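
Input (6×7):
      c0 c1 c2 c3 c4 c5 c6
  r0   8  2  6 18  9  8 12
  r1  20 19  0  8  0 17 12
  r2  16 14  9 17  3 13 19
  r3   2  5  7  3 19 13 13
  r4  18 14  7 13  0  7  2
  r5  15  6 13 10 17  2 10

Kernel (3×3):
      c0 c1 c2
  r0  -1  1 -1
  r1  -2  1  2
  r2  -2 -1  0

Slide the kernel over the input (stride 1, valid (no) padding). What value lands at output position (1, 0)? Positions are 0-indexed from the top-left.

-10

The receptive field on the input at this output position is [20 19 0 / 16 14 9 / 2 5 7]. Elementwise product with the kernel and sum: 20·-1 + 19·1 + 0·-1 + 16·-2 + 14·1 + 9·2 + 2·-2 + 5·-1.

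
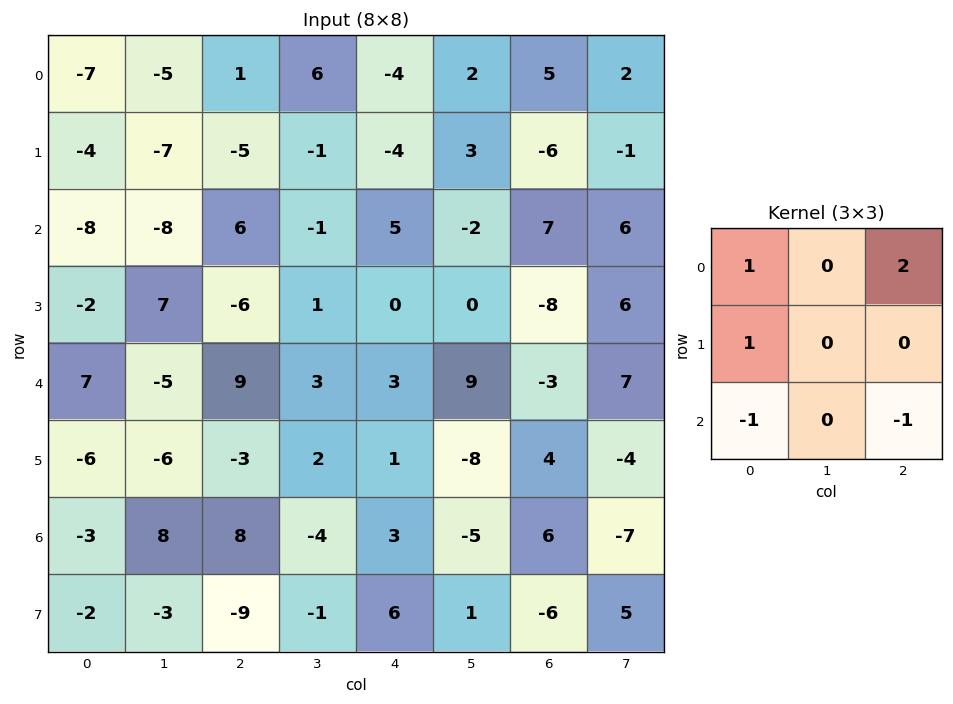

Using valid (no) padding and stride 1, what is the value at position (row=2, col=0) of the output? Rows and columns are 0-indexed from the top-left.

-14

The receptive field on the input at this output position is [-8 -8 6 / -2 7 -6 / 7 -5 9]. Elementwise product with the kernel and sum: -8·1 + 6·2 + -2·1 + 7·-1 + 9·-1.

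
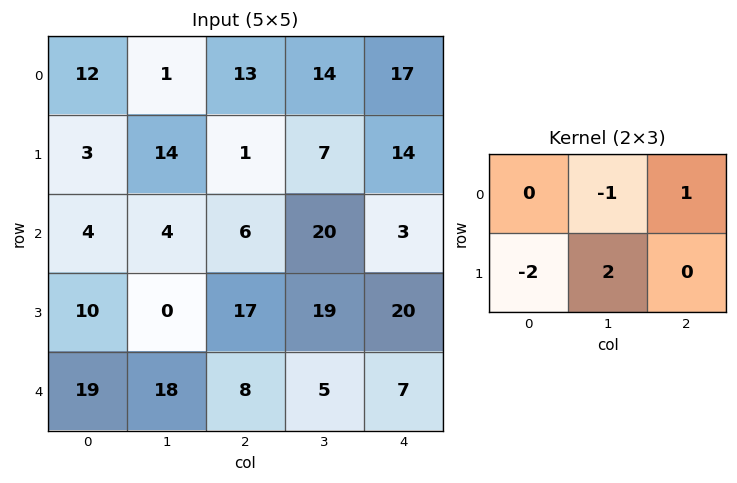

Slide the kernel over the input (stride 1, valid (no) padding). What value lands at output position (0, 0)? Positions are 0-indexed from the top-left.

The receptive field on the input at this output position is [12 1 13 / 3 14 1]. Elementwise product with the kernel and sum: 1·-1 + 13·1 + 3·-2 + 14·2.

34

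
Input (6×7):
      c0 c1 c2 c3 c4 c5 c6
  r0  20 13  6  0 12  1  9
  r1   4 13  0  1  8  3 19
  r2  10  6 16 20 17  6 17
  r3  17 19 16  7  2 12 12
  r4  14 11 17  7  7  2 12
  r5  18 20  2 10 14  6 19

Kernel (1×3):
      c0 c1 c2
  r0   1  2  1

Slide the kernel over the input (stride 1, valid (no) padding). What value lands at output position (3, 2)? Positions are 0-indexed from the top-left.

The receptive field on the input at this output position is [16 7 2]. Elementwise product with the kernel and sum: 16·1 + 7·2 + 2·1.

32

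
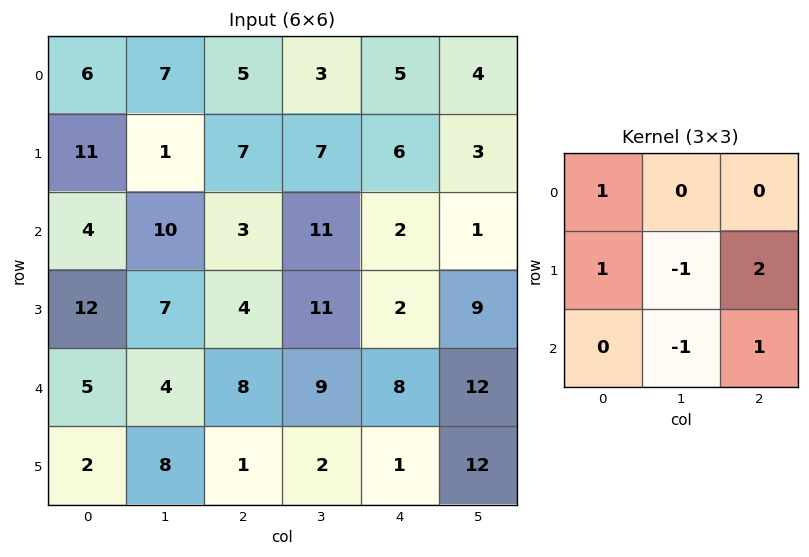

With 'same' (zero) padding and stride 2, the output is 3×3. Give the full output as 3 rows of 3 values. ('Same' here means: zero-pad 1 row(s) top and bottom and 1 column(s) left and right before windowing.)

Output[0,0]: The receptive field on the zero-padded input at this output position is [0 0 0 / 0 6 7 / 0 11 1]. Elementwise product with the kernel and sum: 0·1 + 0·1 + 6·-1 + 7·2 + 11·-1 + 1·1.

-2 8 3
11 37 25
9 22 47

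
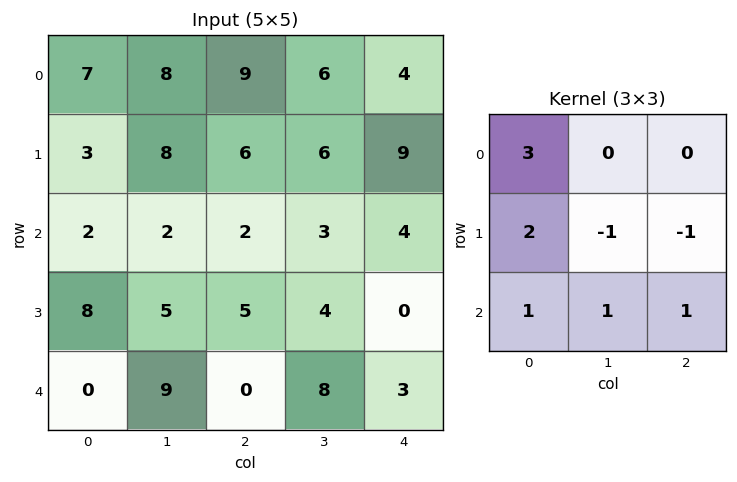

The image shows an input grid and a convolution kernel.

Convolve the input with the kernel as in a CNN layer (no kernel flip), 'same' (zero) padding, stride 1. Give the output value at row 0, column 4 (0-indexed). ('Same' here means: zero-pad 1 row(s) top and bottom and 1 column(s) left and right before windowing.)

23

The receptive field on the zero-padded input at this output position is [0 0 0 / 6 4 0 / 6 9 0]. Elementwise product with the kernel and sum: 0·3 + 6·2 + 4·-1 + 0·-1 + 6·1 + 9·1 + 0·1.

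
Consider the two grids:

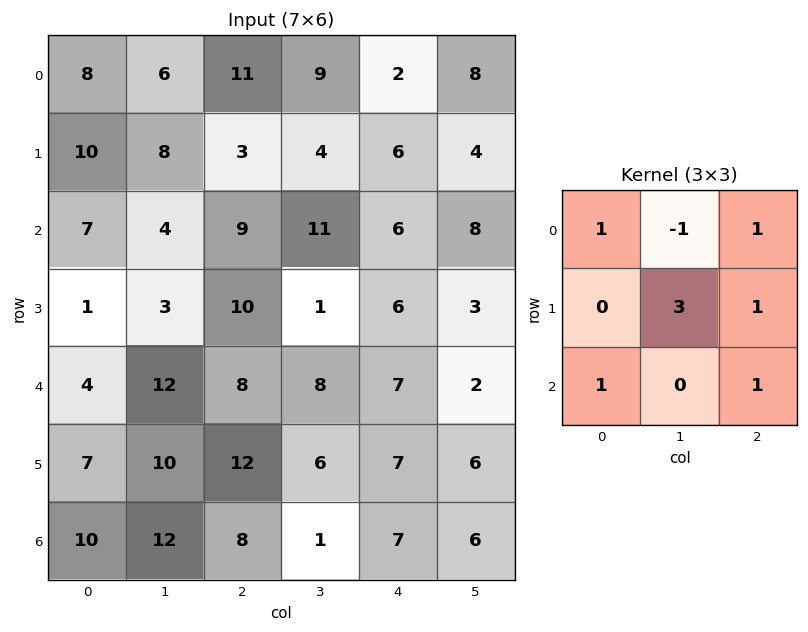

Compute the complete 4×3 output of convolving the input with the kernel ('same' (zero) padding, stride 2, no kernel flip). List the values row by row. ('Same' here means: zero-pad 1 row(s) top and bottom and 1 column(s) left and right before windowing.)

38 54 22
26 51 32
36 42 33
45 29 32

Output[0,0]: The receptive field on the zero-padded input at this output position is [0 0 0 / 0 8 6 / 0 10 8]. Elementwise product with the kernel and sum: 0·1 + 0·-1 + 0·1 + 8·3 + 6·1 + 0·1 + 8·1.
Output[0,1]: The receptive field on the zero-padded input at this output position is [0 0 0 / 6 11 9 / 8 3 4]. Elementwise product with the kernel and sum: 0·1 + 0·-1 + 0·1 + 11·3 + 9·1 + 8·1 + 4·1.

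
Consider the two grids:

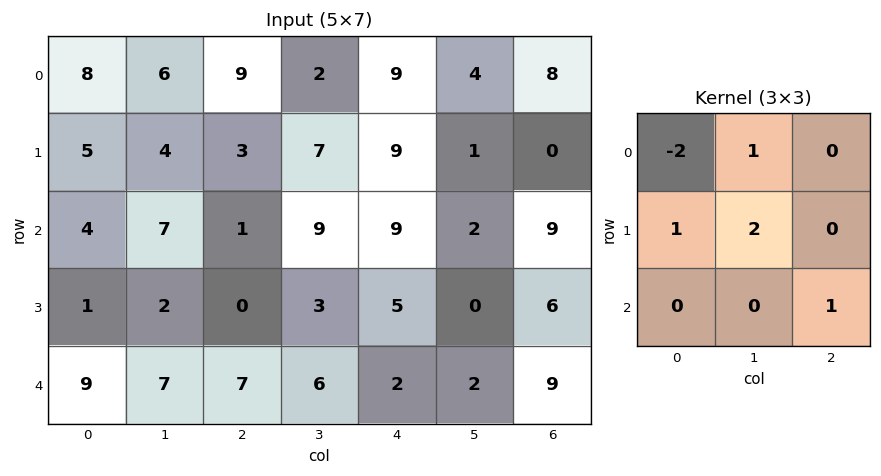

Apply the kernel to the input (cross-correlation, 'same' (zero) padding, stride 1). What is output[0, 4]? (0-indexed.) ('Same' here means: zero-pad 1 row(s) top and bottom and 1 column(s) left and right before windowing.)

The receptive field on the zero-padded input at this output position is [0 0 0 / 2 9 4 / 7 9 1]. Elementwise product with the kernel and sum: 0·-2 + 0·1 + 2·1 + 9·2 + 1·1.

21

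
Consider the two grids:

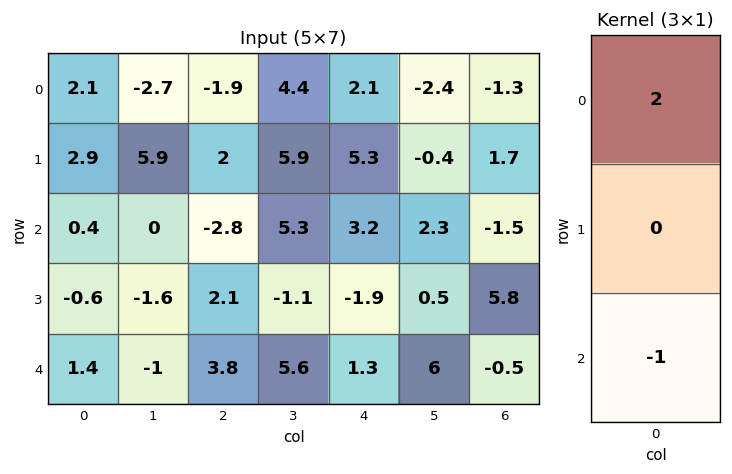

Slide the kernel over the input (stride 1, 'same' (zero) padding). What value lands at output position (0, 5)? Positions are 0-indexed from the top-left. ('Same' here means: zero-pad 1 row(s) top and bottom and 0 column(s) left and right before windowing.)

The receptive field on the zero-padded input at this output position is [0 / -2.4 / -0.4]. Elementwise product with the kernel and sum: 0·2 + -0.4·-1.

0.4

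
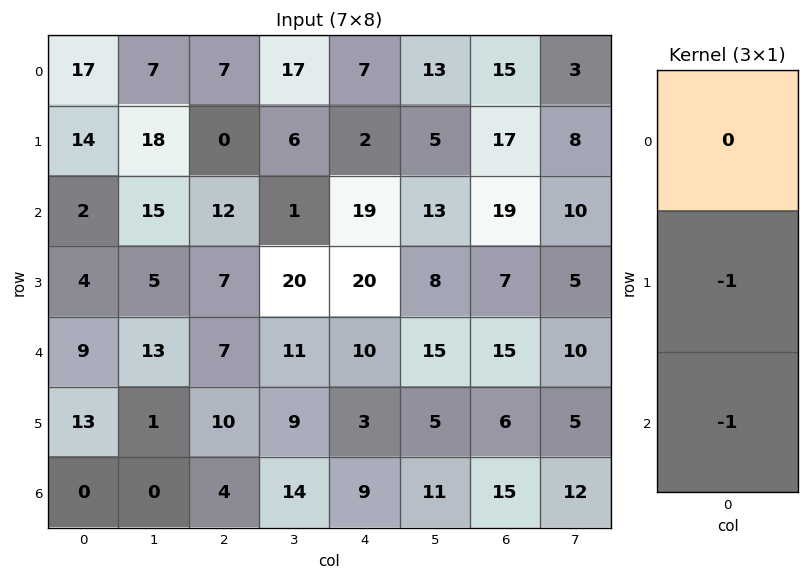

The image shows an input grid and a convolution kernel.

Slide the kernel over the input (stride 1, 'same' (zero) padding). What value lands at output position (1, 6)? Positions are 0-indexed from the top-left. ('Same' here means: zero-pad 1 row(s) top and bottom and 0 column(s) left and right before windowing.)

The receptive field on the zero-padded input at this output position is [15 / 17 / 19]. Elementwise product with the kernel and sum: 17·-1 + 19·-1.

-36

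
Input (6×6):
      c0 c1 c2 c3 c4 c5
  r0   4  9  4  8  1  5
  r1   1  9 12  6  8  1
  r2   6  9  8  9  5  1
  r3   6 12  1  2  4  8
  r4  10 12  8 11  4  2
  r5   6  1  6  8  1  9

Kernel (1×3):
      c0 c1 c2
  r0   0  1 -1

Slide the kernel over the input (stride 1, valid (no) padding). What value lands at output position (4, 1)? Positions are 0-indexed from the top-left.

-3

The receptive field on the input at this output position is [12 8 11]. Elementwise product with the kernel and sum: 8·1 + 11·-1.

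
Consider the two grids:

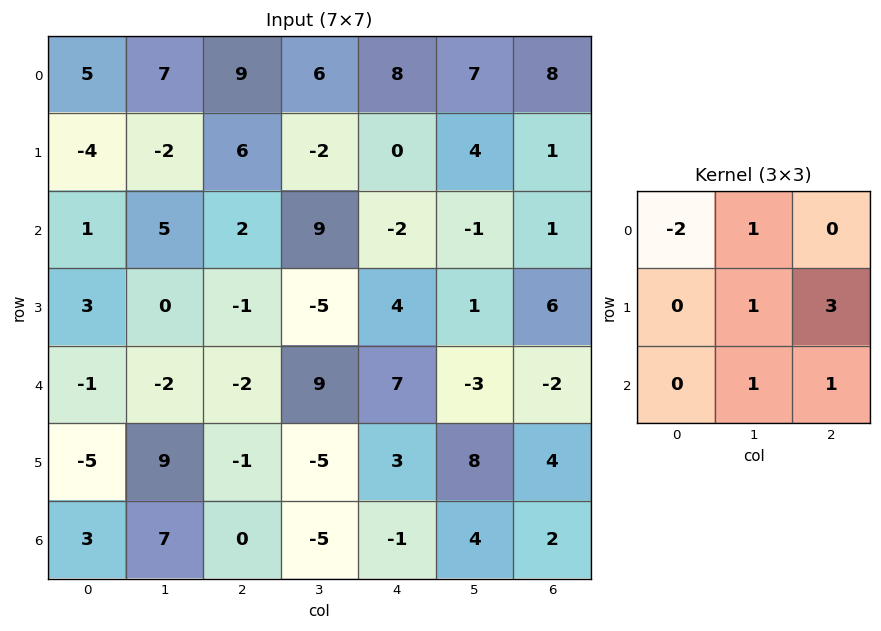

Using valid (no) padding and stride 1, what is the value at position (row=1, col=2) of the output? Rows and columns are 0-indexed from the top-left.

-12

The receptive field on the input at this output position is [6 -2 0 / 2 9 -2 / -1 -5 4]. Elementwise product with the kernel and sum: 6·-2 + -2·1 + 9·1 + -2·3 + -5·1 + 4·1.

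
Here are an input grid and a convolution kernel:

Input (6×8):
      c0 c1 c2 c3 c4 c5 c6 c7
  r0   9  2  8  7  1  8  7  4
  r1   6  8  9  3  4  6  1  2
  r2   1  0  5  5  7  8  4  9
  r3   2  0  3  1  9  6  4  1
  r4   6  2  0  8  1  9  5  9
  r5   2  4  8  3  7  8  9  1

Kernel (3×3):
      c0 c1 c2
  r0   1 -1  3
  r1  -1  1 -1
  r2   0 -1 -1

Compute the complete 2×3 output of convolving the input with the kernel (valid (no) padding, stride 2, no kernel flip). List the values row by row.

19 -18 3
9 1 -10

Output[0,0]: The receptive field on the input at this output position is [9 2 8 / 6 8 9 / 1 0 5]. Elementwise product with the kernel and sum: 9·1 + 2·-1 + 8·3 + 6·-1 + 8·1 + 9·-1 + 0·-1 + 5·-1.
Output[0,1]: The receptive field on the input at this output position is [8 7 1 / 9 3 4 / 5 5 7]. Elementwise product with the kernel and sum: 8·1 + 7·-1 + 1·3 + 9·-1 + 3·1 + 4·-1 + 5·-1 + 7·-1.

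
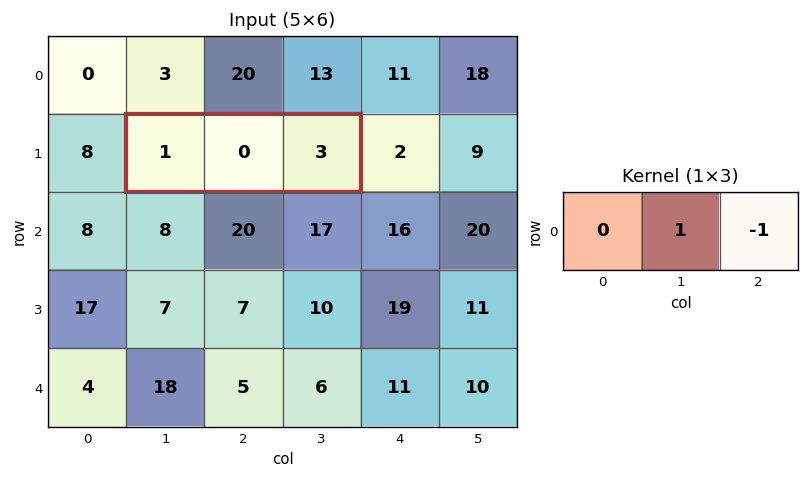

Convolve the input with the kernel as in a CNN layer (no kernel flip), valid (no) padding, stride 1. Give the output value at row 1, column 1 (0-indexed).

-3

The receptive field on the input at this output position is [1 0 3]. Elementwise product with the kernel and sum: 0·1 + 3·-1.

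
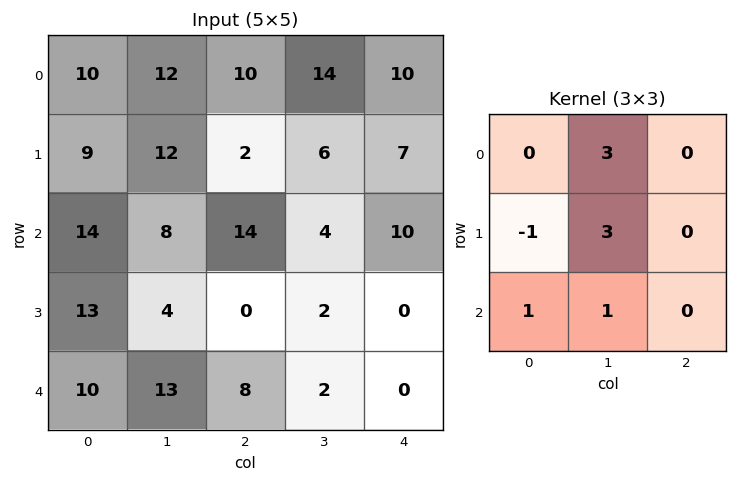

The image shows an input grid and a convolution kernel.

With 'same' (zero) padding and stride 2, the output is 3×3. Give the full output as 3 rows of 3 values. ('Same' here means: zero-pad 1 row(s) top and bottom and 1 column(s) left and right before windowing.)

39 32 29
82 44 49
69 11 -2

Output[0,0]: The receptive field on the zero-padded input at this output position is [0 0 0 / 0 10 12 / 0 9 12]. Elementwise product with the kernel and sum: 0·3 + 0·-1 + 10·3 + 0·1 + 9·1.
Output[0,1]: The receptive field on the zero-padded input at this output position is [0 0 0 / 12 10 14 / 12 2 6]. Elementwise product with the kernel and sum: 0·3 + 12·-1 + 10·3 + 12·1 + 2·1.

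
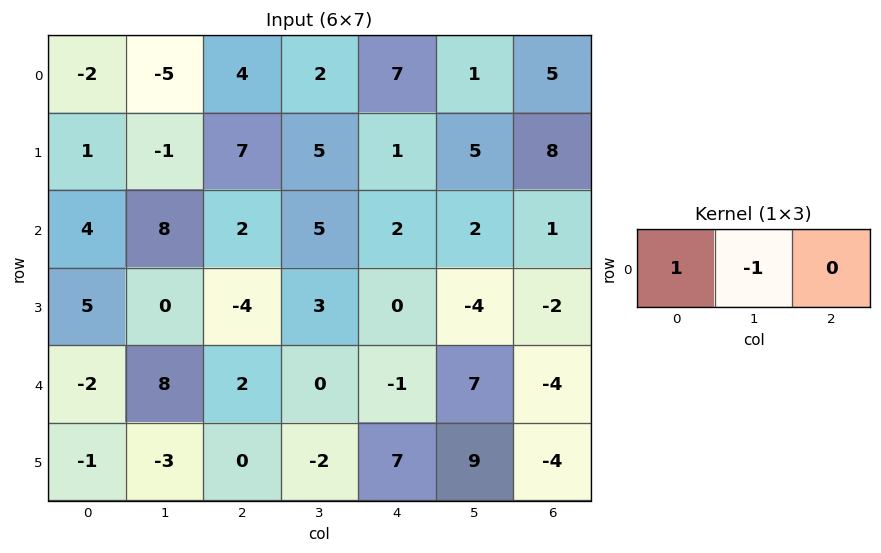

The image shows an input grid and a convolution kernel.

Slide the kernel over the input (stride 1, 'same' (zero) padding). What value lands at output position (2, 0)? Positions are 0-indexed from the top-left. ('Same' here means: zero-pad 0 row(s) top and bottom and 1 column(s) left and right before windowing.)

-4

The receptive field on the zero-padded input at this output position is [0 4 8]. Elementwise product with the kernel and sum: 0·1 + 4·-1.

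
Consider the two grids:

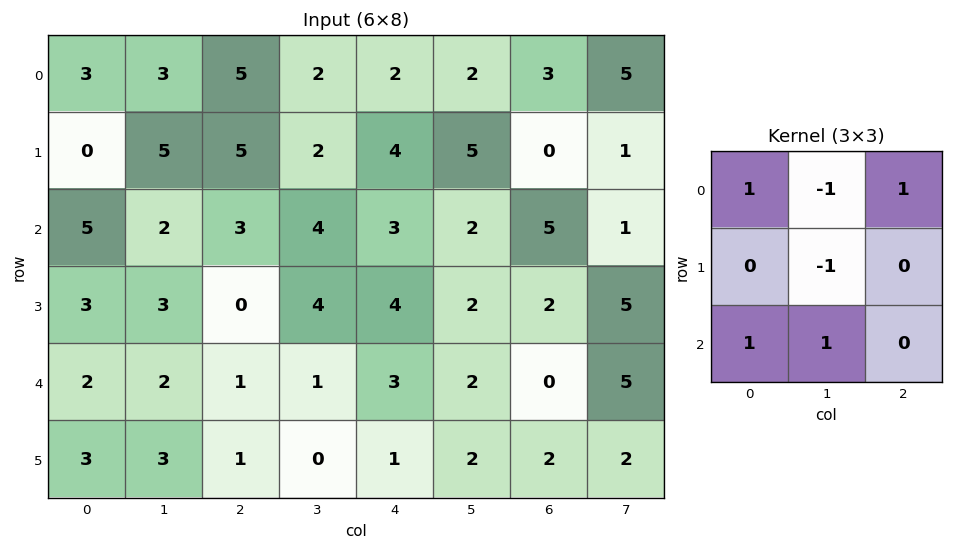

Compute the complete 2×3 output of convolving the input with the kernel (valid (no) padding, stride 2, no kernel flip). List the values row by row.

Output[0,0]: The receptive field on the input at this output position is [3 3 5 / 0 5 5 / 5 2 3]. Elementwise product with the kernel and sum: 3·1 + 3·-1 + 5·1 + 5·-1 + 5·1 + 2·1.

7 10 3
7 0 9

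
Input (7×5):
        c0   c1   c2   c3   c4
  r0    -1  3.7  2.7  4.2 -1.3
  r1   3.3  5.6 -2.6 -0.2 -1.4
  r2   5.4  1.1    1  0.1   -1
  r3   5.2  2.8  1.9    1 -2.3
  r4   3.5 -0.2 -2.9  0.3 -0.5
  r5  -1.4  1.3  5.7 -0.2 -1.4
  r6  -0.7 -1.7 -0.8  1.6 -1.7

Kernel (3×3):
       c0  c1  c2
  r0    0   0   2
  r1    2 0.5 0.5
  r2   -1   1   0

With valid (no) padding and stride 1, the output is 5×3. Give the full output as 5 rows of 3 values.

Output[0,0]: The receptive field on the input at this output position is [-1 3.7 2.7 / 3.3 5.6 -2.6 / 5.4 1.1 1]. Elementwise product with the kernel and sum: 2.7·2 + 3.3·2 + 5.6·0.5 + -2.6·0.5 + 5.4·-1 + 1.1·1.

9.2 18.1 -9.5
4.25 1.45 -2.15
11.05 4.55 4.35
11.95 4.7 -16.4
-6.1 6.85 12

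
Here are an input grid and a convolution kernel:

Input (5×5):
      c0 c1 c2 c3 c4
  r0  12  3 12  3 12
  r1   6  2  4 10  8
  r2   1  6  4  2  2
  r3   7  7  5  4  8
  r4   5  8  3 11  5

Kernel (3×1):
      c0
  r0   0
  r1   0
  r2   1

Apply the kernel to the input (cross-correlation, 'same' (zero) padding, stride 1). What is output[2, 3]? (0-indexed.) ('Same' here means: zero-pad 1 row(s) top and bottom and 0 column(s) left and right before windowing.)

The receptive field on the zero-padded input at this output position is [10 / 2 / 4]. Elementwise product with the kernel and sum: 4·1.

4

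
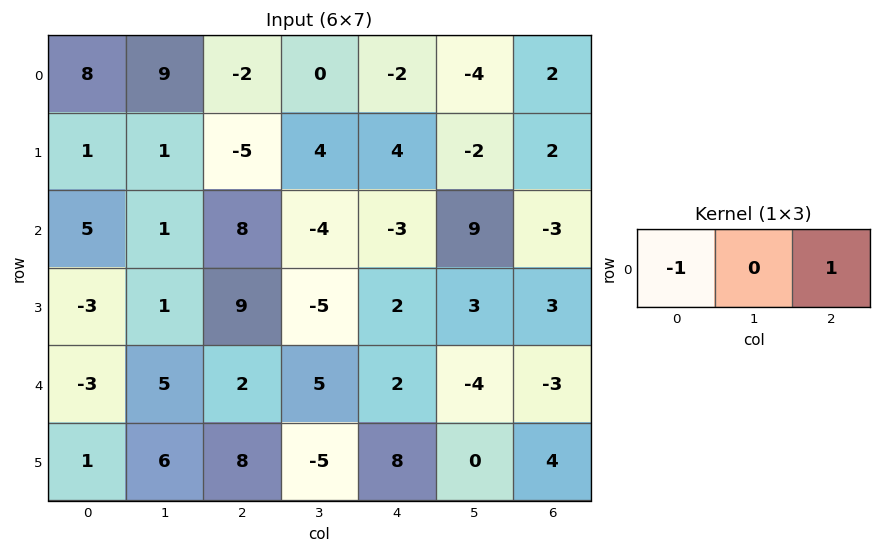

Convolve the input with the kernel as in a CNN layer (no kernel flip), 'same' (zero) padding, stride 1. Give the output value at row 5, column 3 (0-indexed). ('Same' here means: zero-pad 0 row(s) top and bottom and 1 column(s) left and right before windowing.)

The receptive field on the zero-padded input at this output position is [8 -5 8]. Elementwise product with the kernel and sum: 8·-1 + 8·1.

0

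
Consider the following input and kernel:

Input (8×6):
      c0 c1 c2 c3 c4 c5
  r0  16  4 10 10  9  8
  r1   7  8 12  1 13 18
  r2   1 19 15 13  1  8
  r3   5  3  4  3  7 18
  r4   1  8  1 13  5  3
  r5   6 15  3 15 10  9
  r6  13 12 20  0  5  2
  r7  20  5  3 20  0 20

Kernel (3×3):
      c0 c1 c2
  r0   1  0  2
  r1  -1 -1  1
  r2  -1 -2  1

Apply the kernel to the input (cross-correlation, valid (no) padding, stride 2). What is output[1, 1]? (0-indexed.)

The receptive field on the input at this output position is [15 13 1 / 4 3 7 / 1 13 5]. Elementwise product with the kernel and sum: 15·1 + 1·2 + 4·-1 + 3·-1 + 7·1 + 1·-1 + 13·-2 + 5·1.

-5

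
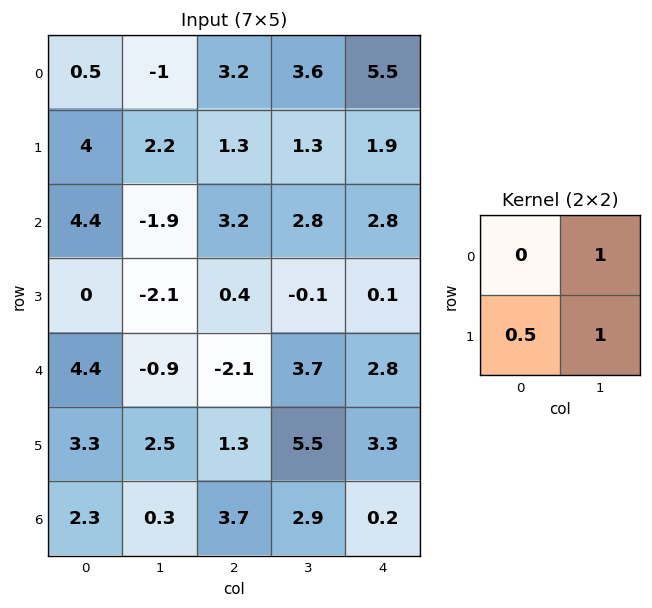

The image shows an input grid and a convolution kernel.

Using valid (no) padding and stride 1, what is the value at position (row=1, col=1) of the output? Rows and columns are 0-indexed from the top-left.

3.55

The receptive field on the input at this output position is [2.2 1.3 / -1.9 3.2]. Elementwise product with the kernel and sum: 1.3·1 + -1.9·0.5 + 3.2·1.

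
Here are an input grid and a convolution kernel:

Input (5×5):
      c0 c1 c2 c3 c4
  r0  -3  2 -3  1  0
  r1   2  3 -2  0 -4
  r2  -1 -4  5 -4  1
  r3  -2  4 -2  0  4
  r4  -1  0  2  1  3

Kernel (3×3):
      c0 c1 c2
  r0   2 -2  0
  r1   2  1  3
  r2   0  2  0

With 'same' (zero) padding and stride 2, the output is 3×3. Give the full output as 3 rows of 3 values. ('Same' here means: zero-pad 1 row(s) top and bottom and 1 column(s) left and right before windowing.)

7 0 -6
-21 -9 9
3 17 -3

Output[0,0]: The receptive field on the zero-padded input at this output position is [0 0 0 / 0 -3 2 / 0 2 3]. Elementwise product with the kernel and sum: 0·2 + 0·-2 + 0·2 + -3·1 + 2·3 + 2·2.
Output[0,1]: The receptive field on the zero-padded input at this output position is [0 0 0 / 2 -3 1 / 3 -2 0]. Elementwise product with the kernel and sum: 0·2 + 0·-2 + 2·2 + -3·1 + 1·3 + -2·2.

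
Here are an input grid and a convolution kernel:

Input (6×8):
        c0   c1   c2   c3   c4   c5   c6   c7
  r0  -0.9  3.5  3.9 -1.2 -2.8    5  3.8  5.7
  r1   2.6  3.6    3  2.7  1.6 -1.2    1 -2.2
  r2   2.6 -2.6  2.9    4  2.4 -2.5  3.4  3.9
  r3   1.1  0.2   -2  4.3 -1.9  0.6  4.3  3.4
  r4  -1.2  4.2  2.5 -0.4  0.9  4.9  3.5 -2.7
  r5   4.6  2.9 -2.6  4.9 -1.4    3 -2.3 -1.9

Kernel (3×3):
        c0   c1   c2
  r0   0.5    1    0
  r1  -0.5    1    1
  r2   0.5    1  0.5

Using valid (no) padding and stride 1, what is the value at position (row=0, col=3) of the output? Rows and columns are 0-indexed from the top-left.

-1.2

The receptive field on the input at this output position is [-1.2 -2.8 5 / 2.7 1.6 -1.2 / 4 2.4 -2.5]. Elementwise product with the kernel and sum: -1.2·0.5 + -2.8·1 + 2.7·-0.5 + 1.6·1 + -1.2·1 + 4·0.5 + 2.4·1 + -2.5·0.5.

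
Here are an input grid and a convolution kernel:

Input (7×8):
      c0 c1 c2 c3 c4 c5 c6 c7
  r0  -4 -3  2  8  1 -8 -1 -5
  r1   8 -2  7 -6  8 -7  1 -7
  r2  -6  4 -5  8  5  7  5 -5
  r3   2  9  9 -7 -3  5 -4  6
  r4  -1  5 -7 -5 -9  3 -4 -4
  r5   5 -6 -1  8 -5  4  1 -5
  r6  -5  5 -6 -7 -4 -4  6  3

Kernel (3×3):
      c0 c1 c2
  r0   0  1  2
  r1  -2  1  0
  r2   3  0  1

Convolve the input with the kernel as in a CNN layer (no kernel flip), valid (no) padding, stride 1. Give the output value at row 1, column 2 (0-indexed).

The receptive field on the input at this output position is [7 -6 8 / -5 8 5 / 9 -7 -3]. Elementwise product with the kernel and sum: -6·1 + 8·2 + -5·-2 + 8·1 + 9·3 + -3·1.

52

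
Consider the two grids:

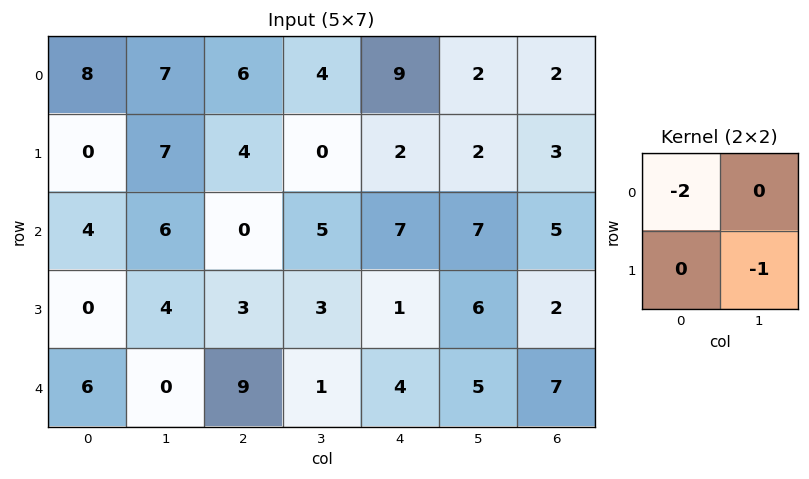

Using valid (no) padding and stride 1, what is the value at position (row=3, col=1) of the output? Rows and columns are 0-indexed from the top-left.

-17

The receptive field on the input at this output position is [4 3 / 0 9]. Elementwise product with the kernel and sum: 4·-2 + 9·-1.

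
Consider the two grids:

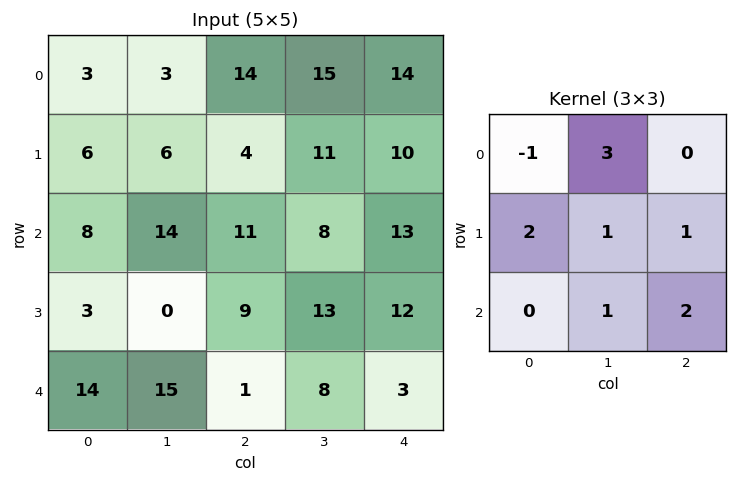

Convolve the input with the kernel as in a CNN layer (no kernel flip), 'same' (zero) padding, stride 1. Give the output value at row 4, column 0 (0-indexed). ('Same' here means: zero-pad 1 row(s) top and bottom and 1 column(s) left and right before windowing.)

The receptive field on the zero-padded input at this output position is [0 3 0 / 0 14 15 / 0 0 0]. Elementwise product with the kernel and sum: 0·-1 + 3·3 + 0·2 + 14·1 + 15·1 + 0·1 + 0·2.

38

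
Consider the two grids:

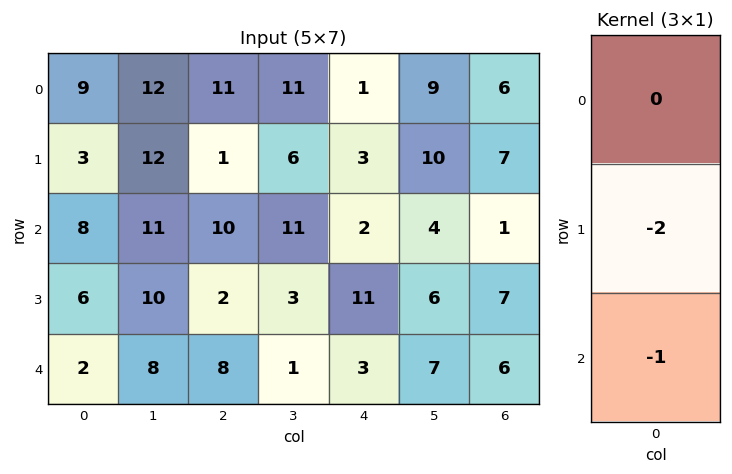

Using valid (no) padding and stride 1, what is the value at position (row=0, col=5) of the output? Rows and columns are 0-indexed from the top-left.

The receptive field on the input at this output position is [9 / 10 / 4]. Elementwise product with the kernel and sum: 10·-2 + 4·-1.

-24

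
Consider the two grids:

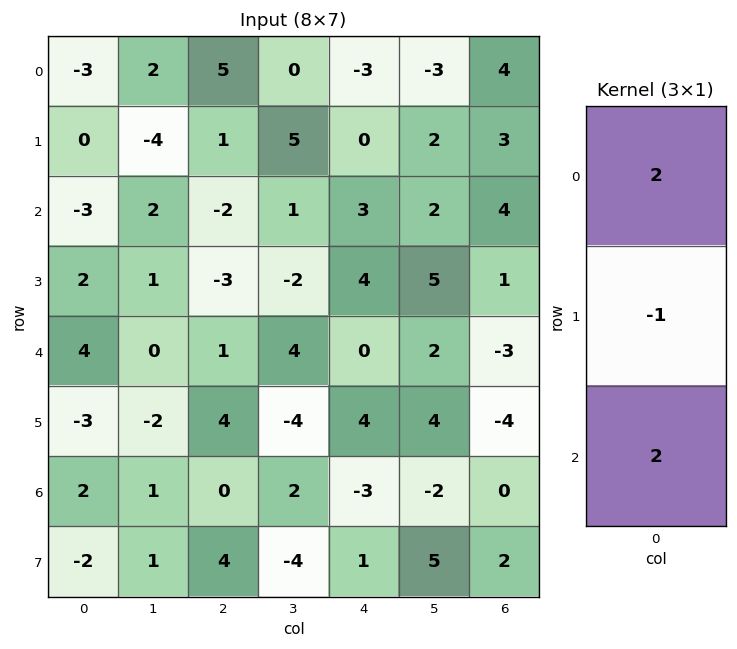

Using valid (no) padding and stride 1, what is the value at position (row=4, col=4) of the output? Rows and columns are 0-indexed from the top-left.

The receptive field on the input at this output position is [0 / 4 / -3]. Elementwise product with the kernel and sum: 0·2 + 4·-1 + -3·2.

-10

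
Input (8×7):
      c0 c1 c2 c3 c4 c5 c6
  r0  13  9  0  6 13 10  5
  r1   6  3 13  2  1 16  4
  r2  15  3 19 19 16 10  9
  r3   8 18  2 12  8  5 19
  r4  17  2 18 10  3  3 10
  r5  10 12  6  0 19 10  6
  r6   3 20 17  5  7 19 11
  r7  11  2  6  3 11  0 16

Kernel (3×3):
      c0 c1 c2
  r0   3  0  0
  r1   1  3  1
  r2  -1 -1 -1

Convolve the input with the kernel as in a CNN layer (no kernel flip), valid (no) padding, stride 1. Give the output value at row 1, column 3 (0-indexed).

58

The receptive field on the input at this output position is [2 1 16 / 19 16 10 / 12 8 5]. Elementwise product with the kernel and sum: 2·3 + 19·1 + 16·3 + 10·1 + 12·-1 + 8·-1 + 5·-1.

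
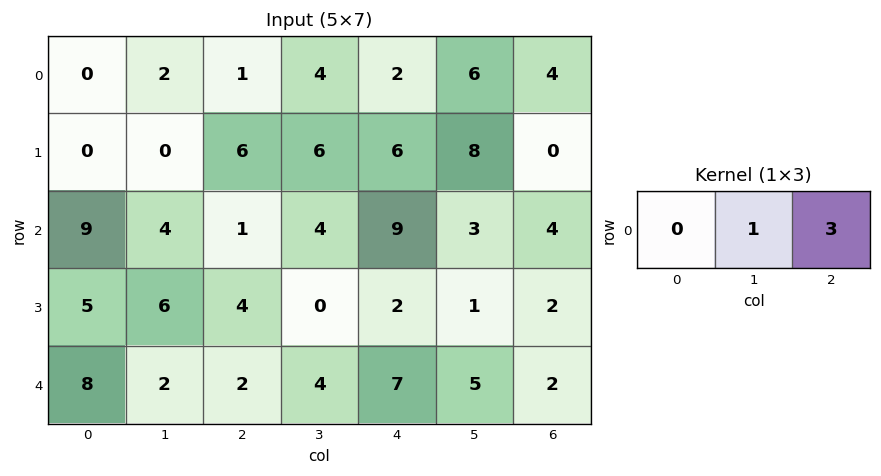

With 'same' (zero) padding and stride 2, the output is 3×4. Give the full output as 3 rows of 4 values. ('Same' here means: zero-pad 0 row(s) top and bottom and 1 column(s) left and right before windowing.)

Output[0,0]: The receptive field on the zero-padded input at this output position is [0 0 2]. Elementwise product with the kernel and sum: 0·1 + 2·3.
Output[0,1]: The receptive field on the zero-padded input at this output position is [2 1 4]. Elementwise product with the kernel and sum: 1·1 + 4·3.

6 13 20 4
21 13 18 4
14 14 22 2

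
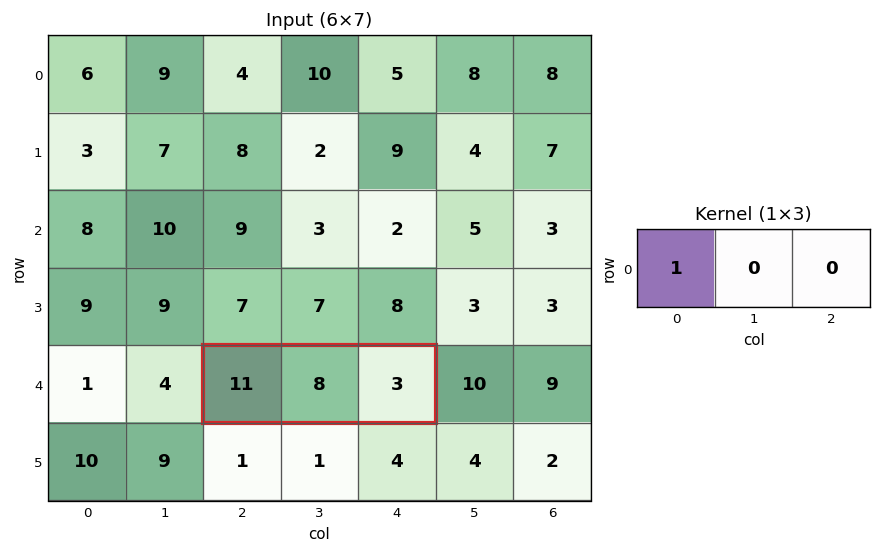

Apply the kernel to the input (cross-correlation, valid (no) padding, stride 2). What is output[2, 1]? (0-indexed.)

11

The receptive field on the input at this output position is [11 8 3]. Elementwise product with the kernel and sum: 11·1.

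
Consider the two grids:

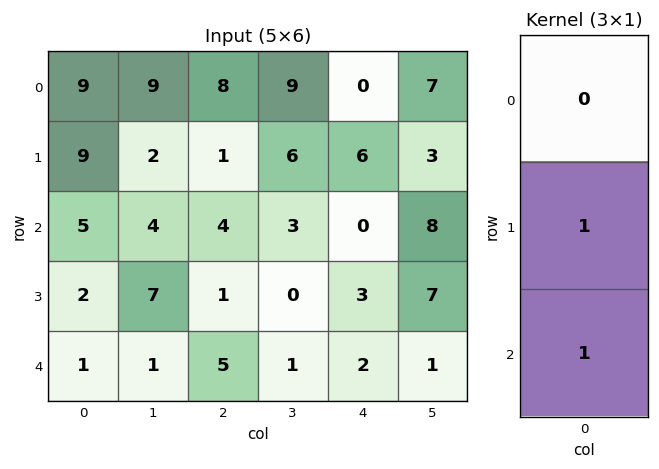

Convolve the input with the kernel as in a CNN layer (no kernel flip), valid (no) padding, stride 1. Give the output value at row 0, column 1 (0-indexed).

6

The receptive field on the input at this output position is [9 / 2 / 4]. Elementwise product with the kernel and sum: 2·1 + 4·1.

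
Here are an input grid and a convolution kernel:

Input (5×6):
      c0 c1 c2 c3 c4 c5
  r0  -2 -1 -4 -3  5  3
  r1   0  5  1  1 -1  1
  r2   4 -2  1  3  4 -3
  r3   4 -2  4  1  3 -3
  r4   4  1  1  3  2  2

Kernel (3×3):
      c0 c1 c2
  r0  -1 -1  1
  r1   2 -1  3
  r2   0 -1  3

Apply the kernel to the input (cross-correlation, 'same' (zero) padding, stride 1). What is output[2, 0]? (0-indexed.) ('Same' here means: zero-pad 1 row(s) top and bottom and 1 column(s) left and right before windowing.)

The receptive field on the zero-padded input at this output position is [0 0 5 / 0 4 -2 / 0 4 -2]. Elementwise product with the kernel and sum: 0·-1 + 0·-1 + 5·1 + 0·2 + 4·-1 + -2·3 + 4·-1 + -2·3.

-15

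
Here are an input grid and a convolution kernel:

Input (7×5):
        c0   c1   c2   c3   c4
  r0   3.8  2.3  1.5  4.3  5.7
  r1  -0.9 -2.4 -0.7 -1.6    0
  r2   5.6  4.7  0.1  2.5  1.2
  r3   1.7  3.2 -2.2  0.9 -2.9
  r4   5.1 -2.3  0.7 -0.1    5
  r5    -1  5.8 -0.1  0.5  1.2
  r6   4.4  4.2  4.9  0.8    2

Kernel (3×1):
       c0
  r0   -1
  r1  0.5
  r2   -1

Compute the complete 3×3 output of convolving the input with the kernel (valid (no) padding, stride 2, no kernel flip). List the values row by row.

-9.85 -1.95 -6.9
-9.85 -1.9 -7.65
-10 -5.65 -6.4

Output[0,0]: The receptive field on the input at this output position is [3.8 / -0.9 / 5.6]. Elementwise product with the kernel and sum: 3.8·-1 + -0.9·0.5 + 5.6·-1.
Output[0,1]: The receptive field on the input at this output position is [1.5 / -0.7 / 0.1]. Elementwise product with the kernel and sum: 1.5·-1 + -0.7·0.5 + 0.1·-1.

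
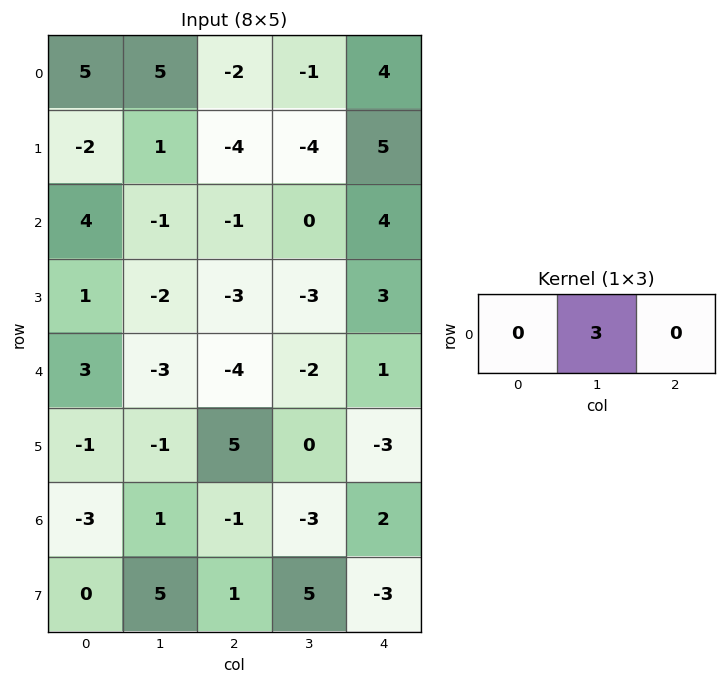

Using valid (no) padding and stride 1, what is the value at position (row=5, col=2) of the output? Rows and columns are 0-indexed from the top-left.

0

The receptive field on the input at this output position is [5 0 -3]. Elementwise product with the kernel and sum: 0·3.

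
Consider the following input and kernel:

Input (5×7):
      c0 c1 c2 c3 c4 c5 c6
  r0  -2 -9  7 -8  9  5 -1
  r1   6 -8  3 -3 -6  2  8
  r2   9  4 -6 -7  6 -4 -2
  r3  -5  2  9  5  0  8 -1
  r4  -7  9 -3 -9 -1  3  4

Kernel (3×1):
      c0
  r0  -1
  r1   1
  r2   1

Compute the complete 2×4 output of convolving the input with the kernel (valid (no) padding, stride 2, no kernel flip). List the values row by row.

17 -10 -9 7
-21 12 -7 5

Output[0,0]: The receptive field on the input at this output position is [-2 / 6 / 9]. Elementwise product with the kernel and sum: -2·-1 + 6·1 + 9·1.
Output[0,1]: The receptive field on the input at this output position is [7 / 3 / -6]. Elementwise product with the kernel and sum: 7·-1 + 3·1 + -6·1.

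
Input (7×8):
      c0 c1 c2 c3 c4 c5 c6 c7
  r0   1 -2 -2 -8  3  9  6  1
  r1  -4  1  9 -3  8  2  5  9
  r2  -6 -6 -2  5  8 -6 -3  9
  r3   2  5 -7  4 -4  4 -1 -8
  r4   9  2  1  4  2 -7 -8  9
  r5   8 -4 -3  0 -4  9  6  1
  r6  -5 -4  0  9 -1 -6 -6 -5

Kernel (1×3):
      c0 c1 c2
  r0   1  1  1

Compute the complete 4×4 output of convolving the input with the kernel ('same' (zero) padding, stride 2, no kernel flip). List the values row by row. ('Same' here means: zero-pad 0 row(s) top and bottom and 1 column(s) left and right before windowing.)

Output[0,0]: The receptive field on the zero-padded input at this output position is [0 1 -2]. Elementwise product with the kernel and sum: 0·1 + 1·1 + -2·1.

-1 -12 4 16
-12 -3 7 0
11 7 -1 -6
-9 5 2 -17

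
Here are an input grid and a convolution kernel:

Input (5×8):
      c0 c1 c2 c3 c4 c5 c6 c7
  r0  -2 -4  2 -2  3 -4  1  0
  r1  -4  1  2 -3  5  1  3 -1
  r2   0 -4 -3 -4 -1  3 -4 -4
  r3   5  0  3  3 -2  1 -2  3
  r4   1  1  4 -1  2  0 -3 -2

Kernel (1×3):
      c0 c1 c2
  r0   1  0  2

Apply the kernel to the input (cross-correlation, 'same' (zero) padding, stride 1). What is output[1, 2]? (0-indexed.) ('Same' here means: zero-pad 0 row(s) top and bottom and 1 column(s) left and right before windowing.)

-5

The receptive field on the zero-padded input at this output position is [1 2 -3]. Elementwise product with the kernel and sum: 1·1 + -3·2.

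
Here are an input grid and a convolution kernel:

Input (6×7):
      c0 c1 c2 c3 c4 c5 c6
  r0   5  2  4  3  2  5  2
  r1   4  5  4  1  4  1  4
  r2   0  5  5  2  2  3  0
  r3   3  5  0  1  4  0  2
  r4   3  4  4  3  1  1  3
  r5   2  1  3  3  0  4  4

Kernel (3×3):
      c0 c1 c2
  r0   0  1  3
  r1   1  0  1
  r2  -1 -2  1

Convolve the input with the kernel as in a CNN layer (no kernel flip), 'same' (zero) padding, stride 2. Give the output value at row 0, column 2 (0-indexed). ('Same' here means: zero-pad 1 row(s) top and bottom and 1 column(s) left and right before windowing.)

0

The receptive field on the zero-padded input at this output position is [0 0 0 / 3 2 5 / 1 4 1]. Elementwise product with the kernel and sum: 0·1 + 0·3 + 3·1 + 5·1 + 1·-1 + 4·-2 + 1·1.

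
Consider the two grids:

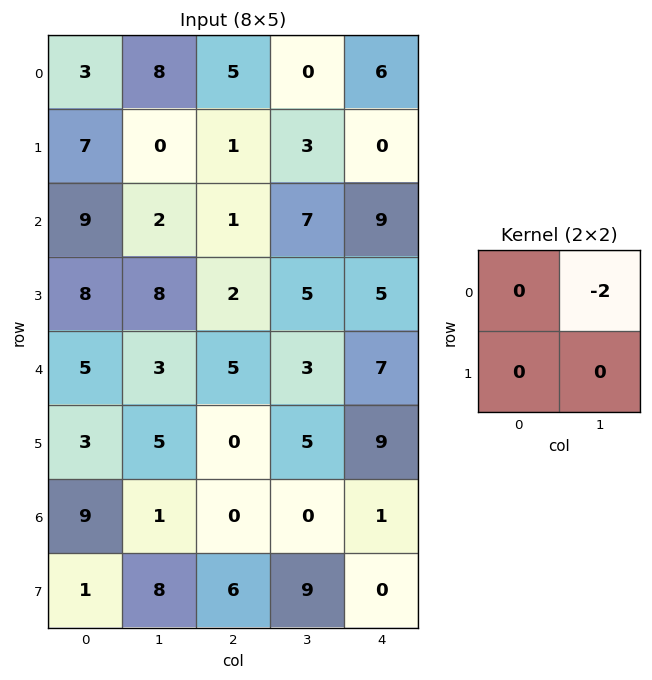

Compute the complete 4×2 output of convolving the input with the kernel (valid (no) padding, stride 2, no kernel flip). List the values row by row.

-16 0
-4 -14
-6 -6
-2 0

Output[0,0]: The receptive field on the input at this output position is [3 8 / 7 0]. Elementwise product with the kernel and sum: 8·-2.
Output[0,1]: The receptive field on the input at this output position is [5 0 / 1 3]. Elementwise product with the kernel and sum: 0·-2.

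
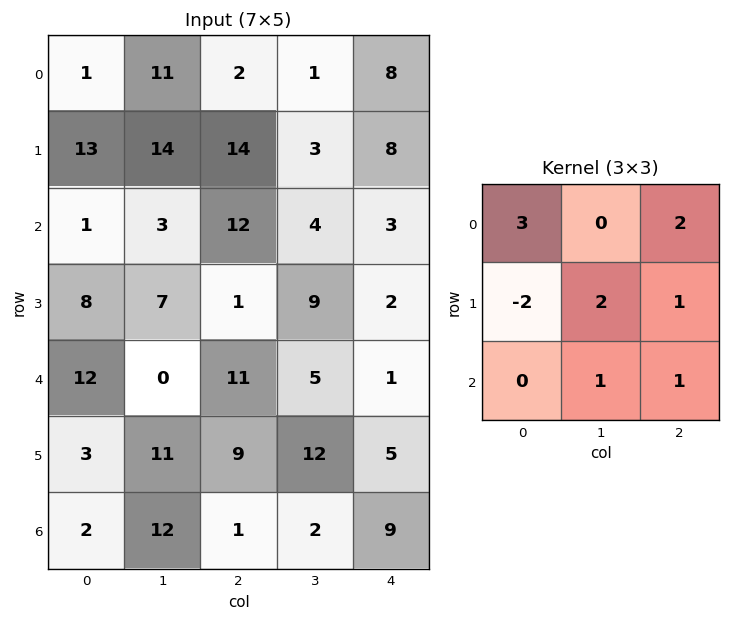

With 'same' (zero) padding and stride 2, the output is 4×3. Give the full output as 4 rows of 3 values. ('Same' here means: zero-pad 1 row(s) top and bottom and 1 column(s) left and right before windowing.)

40 0 22
48 80 9
52 87 24
38 37 50

Output[0,0]: The receptive field on the zero-padded input at this output position is [0 0 0 / 0 1 11 / 0 13 14]. Elementwise product with the kernel and sum: 0·3 + 0·2 + 0·-2 + 1·2 + 11·1 + 13·1 + 14·1.
Output[0,1]: The receptive field on the zero-padded input at this output position is [0 0 0 / 11 2 1 / 14 14 3]. Elementwise product with the kernel and sum: 0·3 + 0·2 + 11·-2 + 2·2 + 1·1 + 14·1 + 3·1.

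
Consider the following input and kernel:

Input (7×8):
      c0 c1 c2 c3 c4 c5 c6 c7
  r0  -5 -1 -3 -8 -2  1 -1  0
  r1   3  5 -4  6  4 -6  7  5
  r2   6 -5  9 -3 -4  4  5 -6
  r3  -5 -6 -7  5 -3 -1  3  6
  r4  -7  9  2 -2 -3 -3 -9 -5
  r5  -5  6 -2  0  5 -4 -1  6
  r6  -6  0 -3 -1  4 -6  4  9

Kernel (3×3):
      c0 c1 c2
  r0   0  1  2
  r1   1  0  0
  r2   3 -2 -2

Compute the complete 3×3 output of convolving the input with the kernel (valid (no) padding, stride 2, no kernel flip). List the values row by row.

Output[0,0]: The receptive field on the input at this output position is [-5 -1 -3 / 3 5 -4 / 6 -5 9]. Elementwise product with the kernel and sum: -1·1 + -3·2 + 3·1 + 6·3 + -5·-2 + 9·-2.
Output[0,1]: The receptive field on the input at this output position is [-3 -8 -2 / -4 6 4 / 9 -3 -4]. Elementwise product with the kernel and sum: -8·1 + -2·2 + -4·1 + 9·3 + -3·-2 + -4·-2.

6 25 -27
-35 -2 26
-4 -25 0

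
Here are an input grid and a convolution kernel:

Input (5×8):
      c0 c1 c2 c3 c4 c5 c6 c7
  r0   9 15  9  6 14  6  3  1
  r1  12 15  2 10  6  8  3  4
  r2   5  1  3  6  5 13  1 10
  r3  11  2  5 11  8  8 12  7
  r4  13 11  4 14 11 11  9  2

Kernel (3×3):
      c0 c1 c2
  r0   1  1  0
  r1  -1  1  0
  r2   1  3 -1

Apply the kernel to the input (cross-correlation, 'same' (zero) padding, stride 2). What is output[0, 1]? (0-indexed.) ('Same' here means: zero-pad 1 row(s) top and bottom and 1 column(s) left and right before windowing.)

The receptive field on the zero-padded input at this output position is [0 0 0 / 15 9 6 / 15 2 10]. Elementwise product with the kernel and sum: 0·1 + 0·1 + 15·-1 + 9·1 + 15·1 + 2·3 + 10·-1.

5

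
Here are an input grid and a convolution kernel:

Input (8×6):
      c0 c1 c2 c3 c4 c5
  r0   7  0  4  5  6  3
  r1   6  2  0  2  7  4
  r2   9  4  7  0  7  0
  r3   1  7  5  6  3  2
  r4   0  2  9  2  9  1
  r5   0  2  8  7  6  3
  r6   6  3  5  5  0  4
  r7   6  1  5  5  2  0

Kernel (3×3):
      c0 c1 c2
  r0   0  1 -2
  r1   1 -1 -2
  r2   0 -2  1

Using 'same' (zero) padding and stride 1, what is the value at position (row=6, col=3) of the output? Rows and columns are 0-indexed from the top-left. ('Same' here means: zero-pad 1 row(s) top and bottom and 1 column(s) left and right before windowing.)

-13

The receptive field on the zero-padded input at this output position is [8 7 6 / 5 5 0 / 5 5 2]. Elementwise product with the kernel and sum: 7·1 + 6·-2 + 5·1 + 5·-1 + 0·-2 + 5·-2 + 2·1.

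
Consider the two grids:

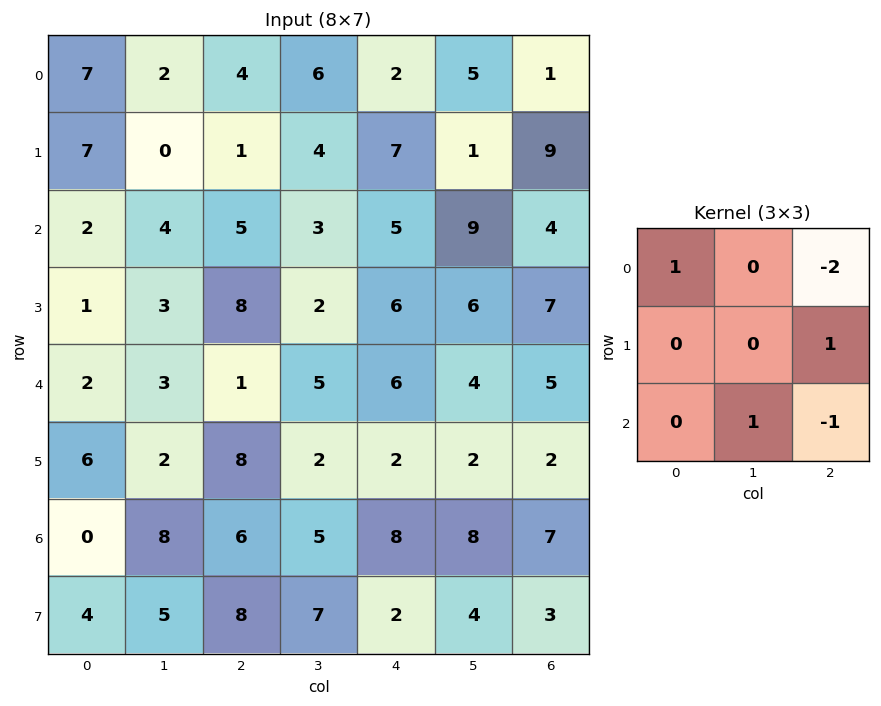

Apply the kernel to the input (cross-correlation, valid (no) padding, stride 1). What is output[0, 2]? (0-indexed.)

5

The receptive field on the input at this output position is [4 6 2 / 1 4 7 / 5 3 5]. Elementwise product with the kernel and sum: 4·1 + 2·-2 + 7·1 + 3·1 + 5·-1.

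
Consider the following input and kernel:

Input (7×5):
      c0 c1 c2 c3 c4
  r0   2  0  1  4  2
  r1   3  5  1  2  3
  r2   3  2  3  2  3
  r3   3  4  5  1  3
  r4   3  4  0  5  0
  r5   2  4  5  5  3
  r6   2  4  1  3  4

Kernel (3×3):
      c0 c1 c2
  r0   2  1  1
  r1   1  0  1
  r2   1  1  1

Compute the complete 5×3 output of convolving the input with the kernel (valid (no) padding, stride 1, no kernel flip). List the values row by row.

17 19 20
30 27 22
26 23 24
29 37 27
24 30 21

Output[0,0]: The receptive field on the input at this output position is [2 0 1 / 3 5 1 / 3 2 3]. Elementwise product with the kernel and sum: 2·2 + 0·1 + 1·1 + 3·1 + 1·1 + 3·1 + 2·1 + 3·1.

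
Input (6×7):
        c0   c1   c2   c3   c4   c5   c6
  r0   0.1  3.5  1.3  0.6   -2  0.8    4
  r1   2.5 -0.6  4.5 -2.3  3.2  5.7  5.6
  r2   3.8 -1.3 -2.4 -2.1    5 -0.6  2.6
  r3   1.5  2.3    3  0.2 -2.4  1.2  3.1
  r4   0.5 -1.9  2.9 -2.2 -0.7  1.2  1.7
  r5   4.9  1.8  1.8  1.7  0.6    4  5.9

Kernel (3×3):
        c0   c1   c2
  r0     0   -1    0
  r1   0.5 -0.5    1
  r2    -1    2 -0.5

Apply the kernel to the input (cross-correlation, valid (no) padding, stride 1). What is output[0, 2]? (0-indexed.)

1.7

The receptive field on the input at this output position is [1.3 0.6 -2 / 4.5 -2.3 3.2 / -2.4 -2.1 5]. Elementwise product with the kernel and sum: 0.6·-1 + 4.5·0.5 + -2.3·-0.5 + 3.2·1 + -2.4·-1 + -2.1·2 + 5·-0.5.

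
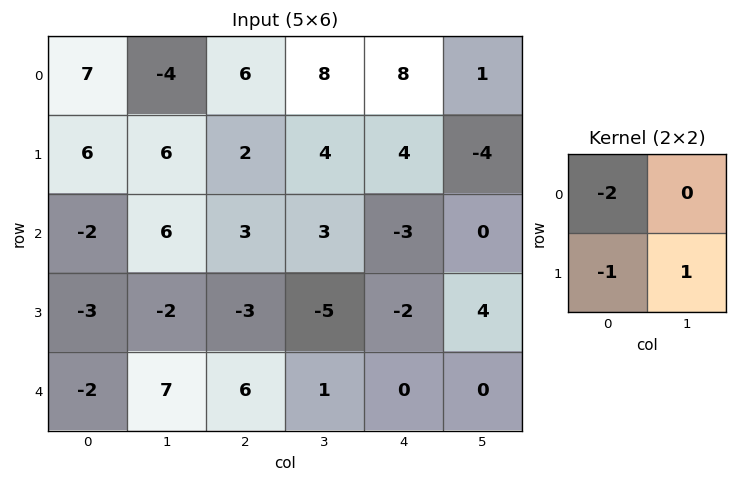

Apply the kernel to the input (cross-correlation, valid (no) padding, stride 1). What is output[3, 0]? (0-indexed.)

15

The receptive field on the input at this output position is [-3 -2 / -2 7]. Elementwise product with the kernel and sum: -3·-2 + -2·-1 + 7·1.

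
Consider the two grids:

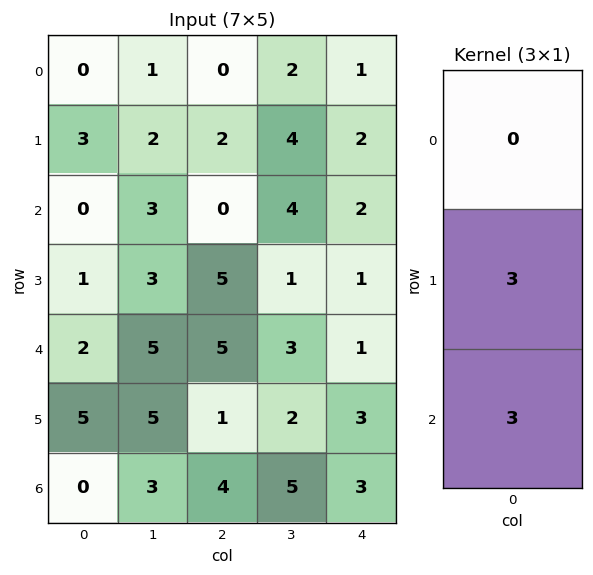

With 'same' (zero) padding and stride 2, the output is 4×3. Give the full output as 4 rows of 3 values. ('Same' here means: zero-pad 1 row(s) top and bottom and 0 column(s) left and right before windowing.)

Output[0,0]: The receptive field on the zero-padded input at this output position is [0 / 0 / 3]. Elementwise product with the kernel and sum: 0·3 + 3·3.

9 6 9
3 15 9
21 18 12
0 12 9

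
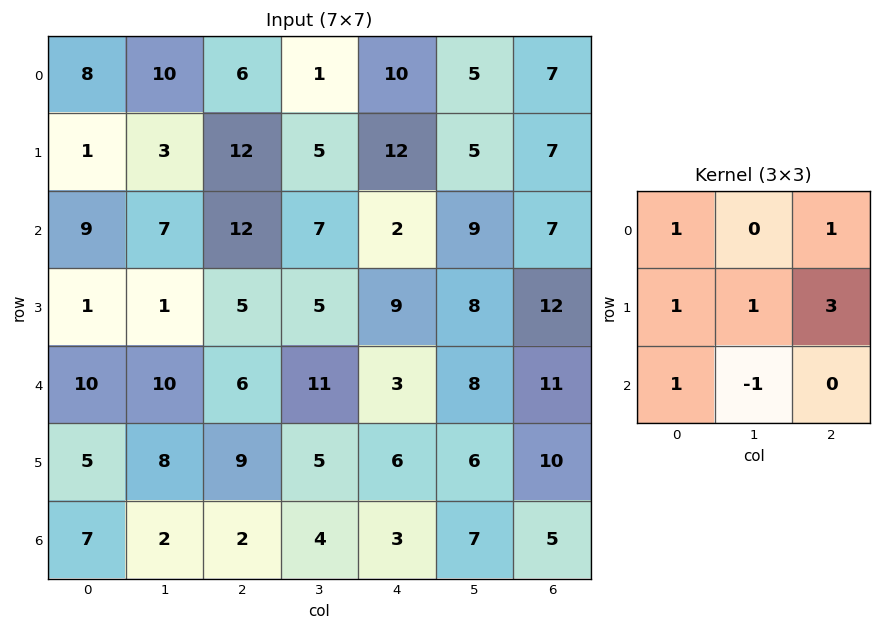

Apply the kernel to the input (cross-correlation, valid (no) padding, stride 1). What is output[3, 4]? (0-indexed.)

65

The receptive field on the input at this output position is [9 8 12 / 3 8 11 / 6 6 10]. Elementwise product with the kernel and sum: 9·1 + 12·1 + 3·1 + 8·1 + 11·3 + 6·1 + 6·-1.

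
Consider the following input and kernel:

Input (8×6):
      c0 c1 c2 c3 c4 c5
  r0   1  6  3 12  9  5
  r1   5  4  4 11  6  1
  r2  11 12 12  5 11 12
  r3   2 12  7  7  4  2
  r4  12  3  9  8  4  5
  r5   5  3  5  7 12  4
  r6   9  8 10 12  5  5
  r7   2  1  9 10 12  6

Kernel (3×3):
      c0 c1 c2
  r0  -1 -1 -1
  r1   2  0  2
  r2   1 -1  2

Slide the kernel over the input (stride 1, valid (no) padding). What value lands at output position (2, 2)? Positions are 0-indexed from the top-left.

3

The receptive field on the input at this output position is [12 5 11 / 7 7 4 / 9 8 4]. Elementwise product with the kernel and sum: 12·-1 + 5·-1 + 11·-1 + 7·2 + 4·2 + 9·1 + 8·-1 + 4·2.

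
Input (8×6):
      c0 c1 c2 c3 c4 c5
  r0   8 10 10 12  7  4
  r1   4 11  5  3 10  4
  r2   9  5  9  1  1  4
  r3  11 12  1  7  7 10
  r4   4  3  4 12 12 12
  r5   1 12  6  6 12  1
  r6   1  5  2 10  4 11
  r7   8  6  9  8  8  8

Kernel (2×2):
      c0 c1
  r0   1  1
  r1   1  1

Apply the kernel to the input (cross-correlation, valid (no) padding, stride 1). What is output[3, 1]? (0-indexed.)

20

The receptive field on the input at this output position is [12 1 / 3 4]. Elementwise product with the kernel and sum: 12·1 + 1·1 + 3·1 + 4·1.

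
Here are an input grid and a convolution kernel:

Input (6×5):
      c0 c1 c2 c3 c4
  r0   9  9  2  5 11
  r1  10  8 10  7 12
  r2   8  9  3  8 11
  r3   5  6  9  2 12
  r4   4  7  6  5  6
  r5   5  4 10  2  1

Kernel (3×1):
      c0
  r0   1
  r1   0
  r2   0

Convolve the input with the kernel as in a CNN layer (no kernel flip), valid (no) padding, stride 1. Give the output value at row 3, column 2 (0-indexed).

9

The receptive field on the input at this output position is [9 / 6 / 10]. Elementwise product with the kernel and sum: 9·1.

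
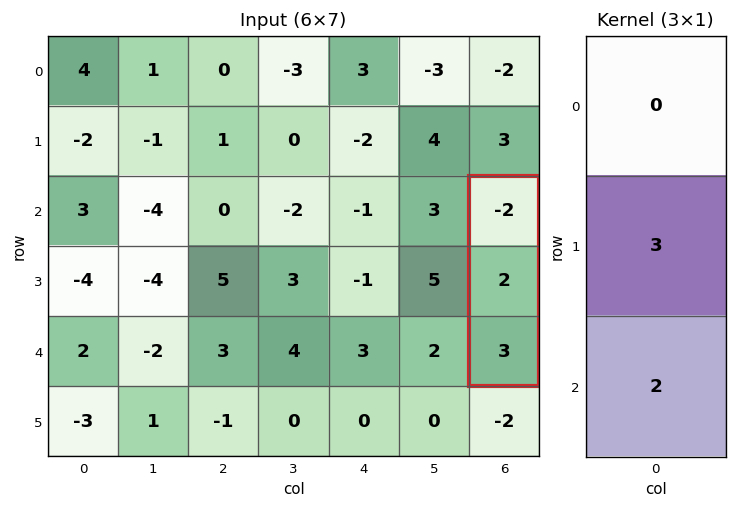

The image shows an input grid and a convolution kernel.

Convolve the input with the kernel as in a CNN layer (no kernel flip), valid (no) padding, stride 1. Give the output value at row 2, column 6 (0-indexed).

12

The receptive field on the input at this output position is [-2 / 2 / 3]. Elementwise product with the kernel and sum: 2·3 + 3·2.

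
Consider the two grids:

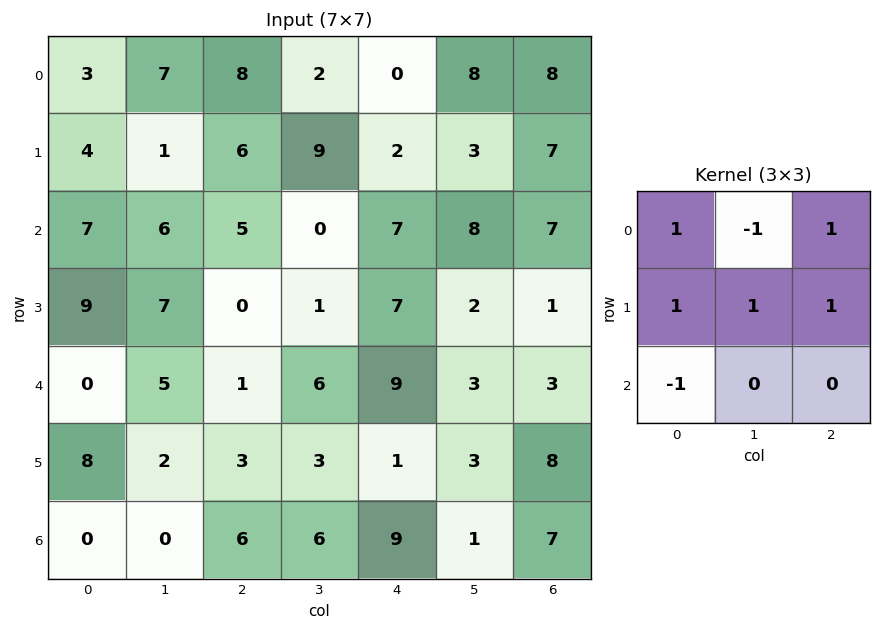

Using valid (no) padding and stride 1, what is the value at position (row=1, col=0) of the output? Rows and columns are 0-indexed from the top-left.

18

The receptive field on the input at this output position is [4 1 6 / 7 6 5 / 9 7 0]. Elementwise product with the kernel and sum: 4·1 + 1·-1 + 6·1 + 7·1 + 6·1 + 5·1 + 9·-1.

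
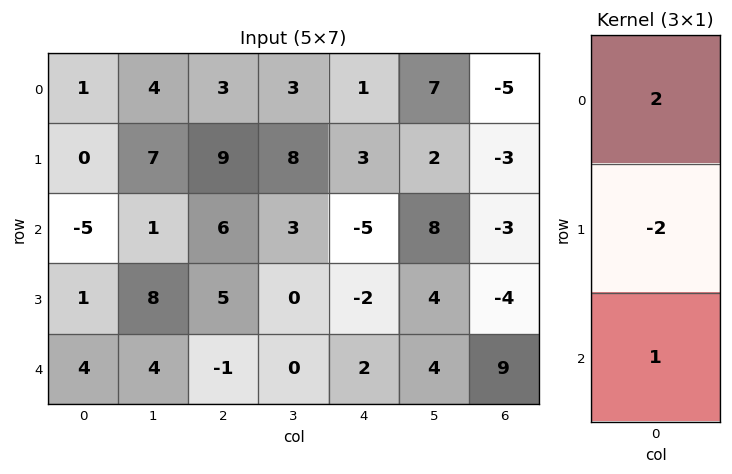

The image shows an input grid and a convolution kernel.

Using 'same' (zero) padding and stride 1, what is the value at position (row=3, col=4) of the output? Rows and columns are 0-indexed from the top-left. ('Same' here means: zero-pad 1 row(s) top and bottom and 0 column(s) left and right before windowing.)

The receptive field on the zero-padded input at this output position is [-5 / -2 / 2]. Elementwise product with the kernel and sum: -5·2 + -2·-2 + 2·1.

-4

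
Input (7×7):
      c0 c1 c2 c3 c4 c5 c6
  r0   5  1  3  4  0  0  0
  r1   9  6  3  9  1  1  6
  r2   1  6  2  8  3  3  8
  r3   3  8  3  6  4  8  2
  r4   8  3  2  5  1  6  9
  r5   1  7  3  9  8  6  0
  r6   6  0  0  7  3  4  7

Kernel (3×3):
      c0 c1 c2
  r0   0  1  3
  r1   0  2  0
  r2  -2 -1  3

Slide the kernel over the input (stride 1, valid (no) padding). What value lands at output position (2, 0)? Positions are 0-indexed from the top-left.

15

The receptive field on the input at this output position is [1 6 2 / 3 8 3 / 8 3 2]. Elementwise product with the kernel and sum: 6·1 + 2·3 + 8·2 + 8·-2 + 3·-1 + 2·3.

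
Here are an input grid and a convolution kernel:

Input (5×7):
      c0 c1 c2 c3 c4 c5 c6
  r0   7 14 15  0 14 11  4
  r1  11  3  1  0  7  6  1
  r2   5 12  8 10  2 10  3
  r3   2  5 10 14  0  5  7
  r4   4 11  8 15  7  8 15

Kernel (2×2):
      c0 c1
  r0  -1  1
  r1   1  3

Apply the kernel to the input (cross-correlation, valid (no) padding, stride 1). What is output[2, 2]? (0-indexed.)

54

The receptive field on the input at this output position is [8 10 / 10 14]. Elementwise product with the kernel and sum: 8·-1 + 10·1 + 10·1 + 14·3.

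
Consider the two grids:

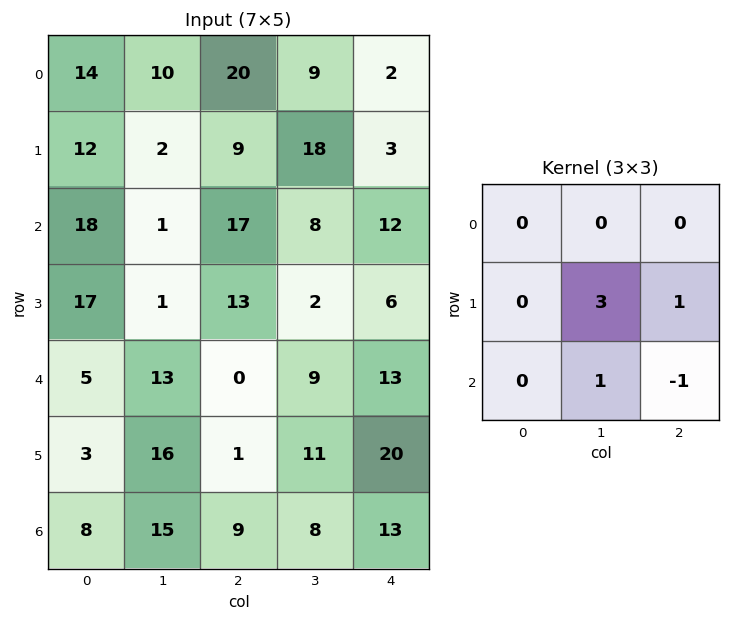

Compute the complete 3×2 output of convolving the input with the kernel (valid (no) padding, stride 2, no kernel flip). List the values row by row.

Output[0,0]: The receptive field on the input at this output position is [14 10 20 / 12 2 9 / 18 1 17]. Elementwise product with the kernel and sum: 2·3 + 9·1 + 1·1 + 17·-1.

-1 53
29 8
55 48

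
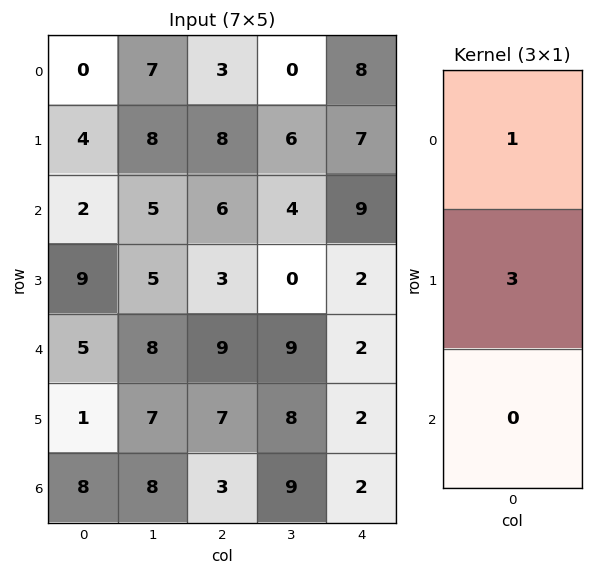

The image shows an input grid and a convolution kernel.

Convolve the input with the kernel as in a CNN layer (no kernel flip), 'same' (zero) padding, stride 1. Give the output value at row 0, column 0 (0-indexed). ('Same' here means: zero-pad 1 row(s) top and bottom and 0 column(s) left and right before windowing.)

The receptive field on the zero-padded input at this output position is [0 / 0 / 4]. Elementwise product with the kernel and sum: 0·1 + 0·3.

0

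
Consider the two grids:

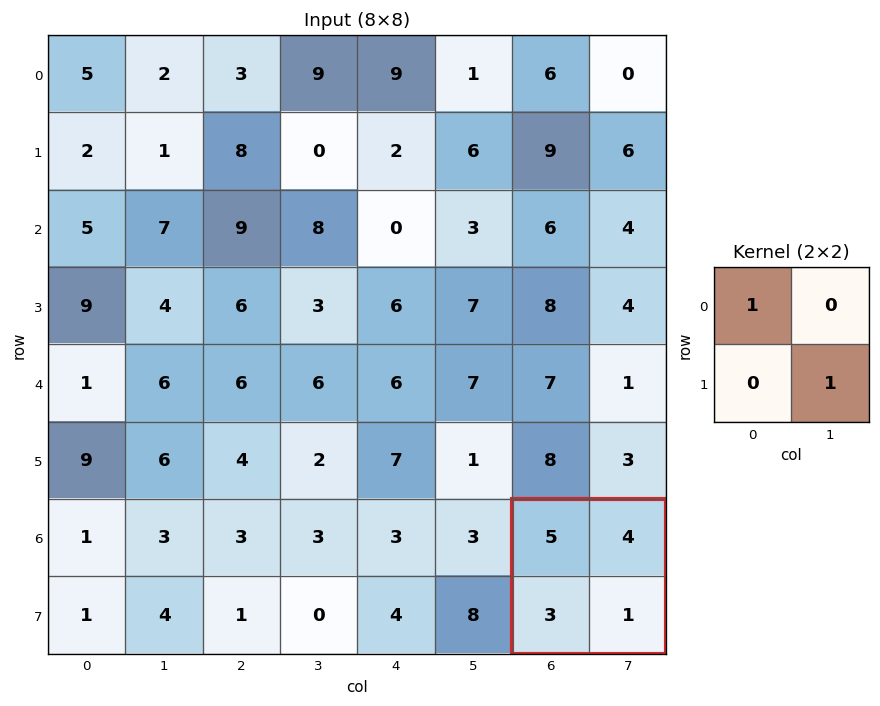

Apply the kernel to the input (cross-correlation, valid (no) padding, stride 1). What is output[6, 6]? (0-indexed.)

6

The receptive field on the input at this output position is [5 4 / 3 1]. Elementwise product with the kernel and sum: 5·1 + 1·1.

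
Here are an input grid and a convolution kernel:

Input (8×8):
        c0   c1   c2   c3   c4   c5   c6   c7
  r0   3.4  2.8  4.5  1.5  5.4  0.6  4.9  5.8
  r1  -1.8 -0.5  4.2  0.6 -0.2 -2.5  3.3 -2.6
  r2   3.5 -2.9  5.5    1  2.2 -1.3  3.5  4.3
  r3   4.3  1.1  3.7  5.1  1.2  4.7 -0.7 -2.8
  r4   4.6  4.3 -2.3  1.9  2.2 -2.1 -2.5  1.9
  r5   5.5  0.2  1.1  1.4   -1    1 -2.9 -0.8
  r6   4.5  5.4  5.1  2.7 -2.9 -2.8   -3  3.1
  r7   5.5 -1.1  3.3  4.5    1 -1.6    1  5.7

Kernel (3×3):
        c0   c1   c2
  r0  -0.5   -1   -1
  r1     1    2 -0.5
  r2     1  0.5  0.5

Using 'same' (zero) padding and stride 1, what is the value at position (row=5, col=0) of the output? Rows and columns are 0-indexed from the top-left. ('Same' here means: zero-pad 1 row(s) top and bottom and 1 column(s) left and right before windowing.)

6.95

The receptive field on the zero-padded input at this output position is [0 4.6 4.3 / 0 5.5 0.2 / 0 4.5 5.4]. Elementwise product with the kernel and sum: 0·-0.5 + 4.6·-1 + 4.3·-1 + 0·1 + 5.5·2 + 0.2·-0.5 + 0·1 + 4.5·0.5 + 5.4·0.5.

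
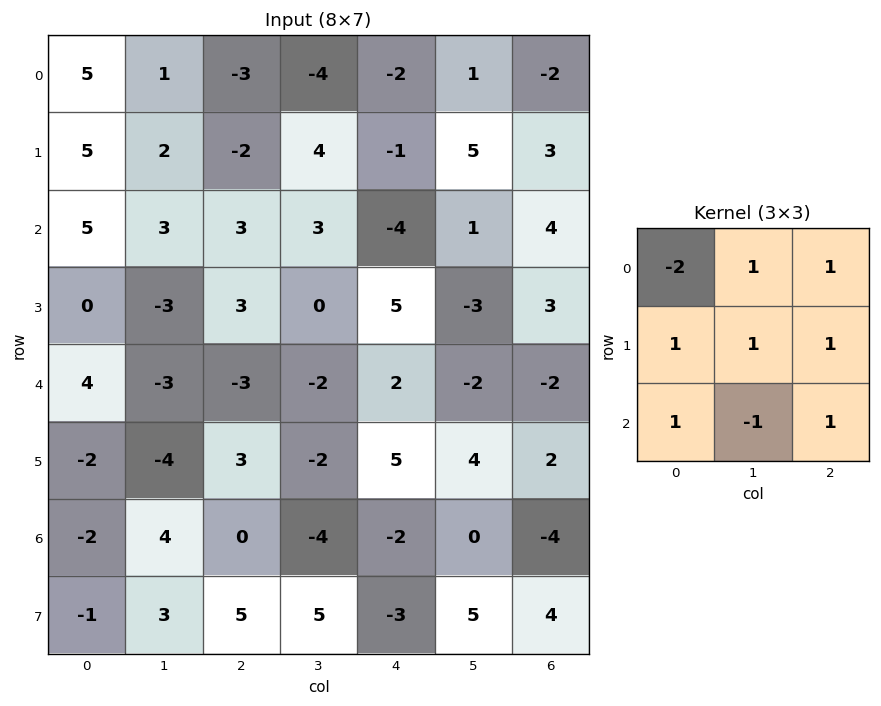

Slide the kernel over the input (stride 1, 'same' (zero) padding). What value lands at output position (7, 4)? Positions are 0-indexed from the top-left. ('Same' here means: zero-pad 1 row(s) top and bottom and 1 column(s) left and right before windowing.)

The receptive field on the zero-padded input at this output position is [-4 -2 0 / 5 -3 5 / 0 0 0]. Elementwise product with the kernel and sum: -4·-2 + -2·1 + 0·1 + 5·1 + -3·1 + 5·1 + 0·1 + 0·-1 + 0·1.

13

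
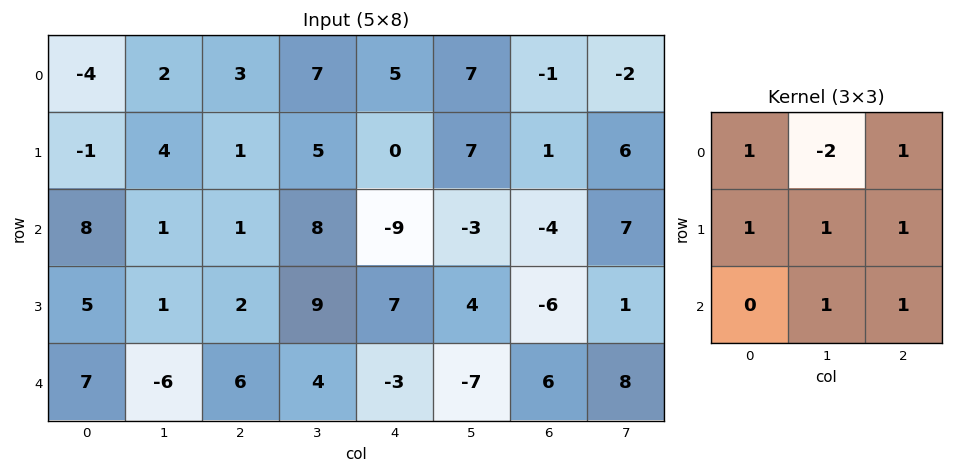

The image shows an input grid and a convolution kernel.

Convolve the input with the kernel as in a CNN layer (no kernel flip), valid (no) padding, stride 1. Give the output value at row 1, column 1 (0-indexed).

The receptive field on the input at this output position is [4 1 5 / 1 1 8 / 1 2 9]. Elementwise product with the kernel and sum: 4·1 + 1·-2 + 5·1 + 1·1 + 1·1 + 8·1 + 2·1 + 9·1.

28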